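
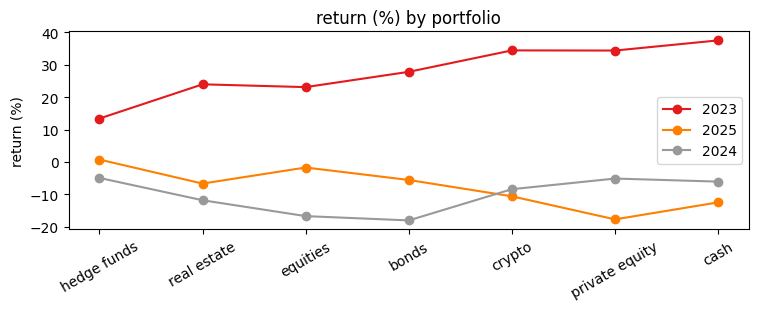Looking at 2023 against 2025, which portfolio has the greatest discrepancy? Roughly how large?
private equity, ≈ 55 %

private equity: 2023 ≈ 35, 2025 ≈ -20 → gap ≈ 55. Next-largest (cash) is only ≈ 50.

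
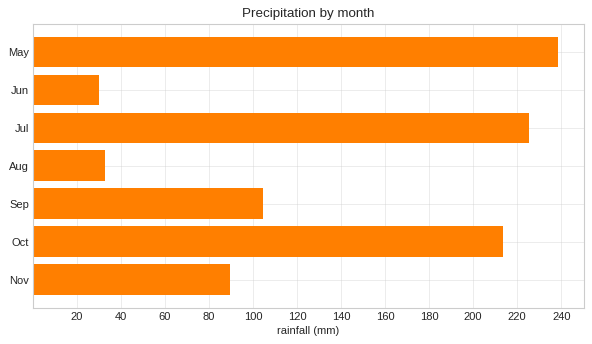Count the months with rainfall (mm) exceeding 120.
Above 120: May, Jul, Oct.

3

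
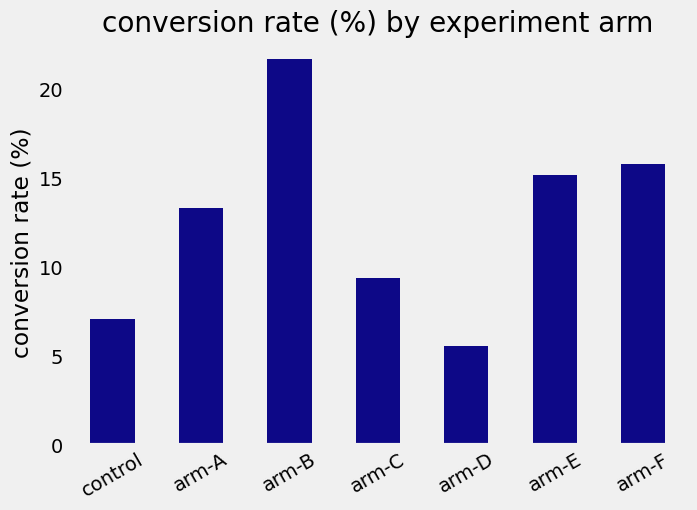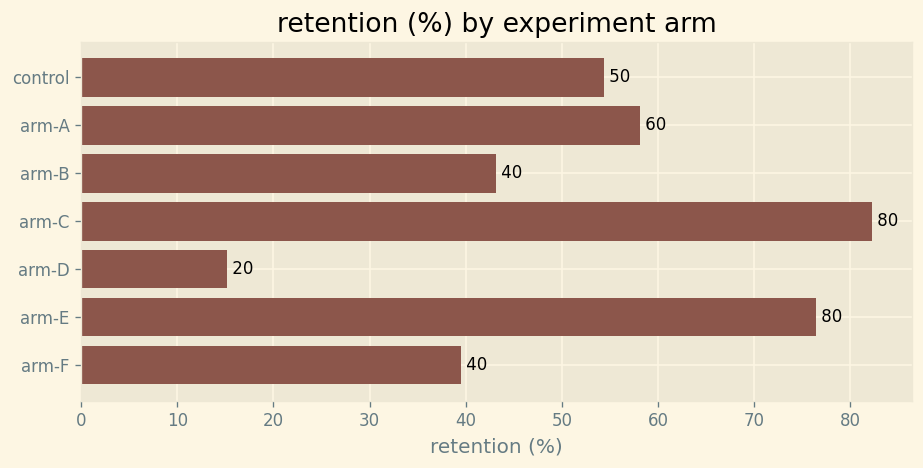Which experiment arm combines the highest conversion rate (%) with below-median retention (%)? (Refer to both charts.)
arm-B

Chart 2 median retention (%) ≈ 50; below-median experiment arms: arm-B, arm-D, arm-F. Among those, arm-B has the highest conversion rate (%) (≈ 22).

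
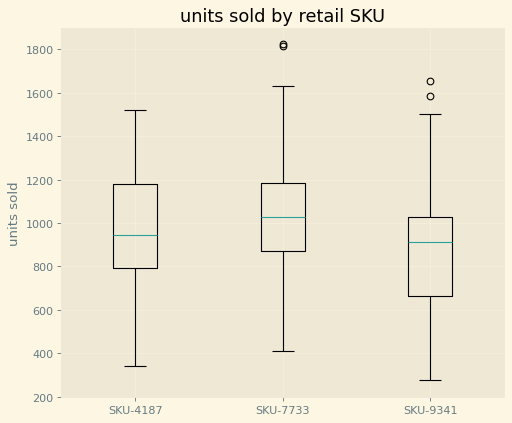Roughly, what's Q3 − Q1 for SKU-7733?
≈ 310

Q3 ≈ 1180, Q1 ≈ 870; IQR ≈ 310.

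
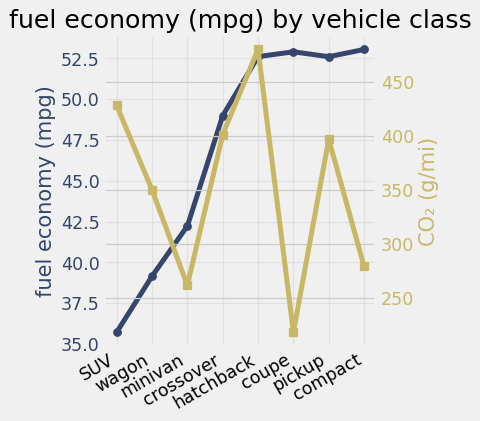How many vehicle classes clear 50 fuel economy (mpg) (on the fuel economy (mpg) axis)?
4

Above 50: hatchback, coupe, pickup, compact.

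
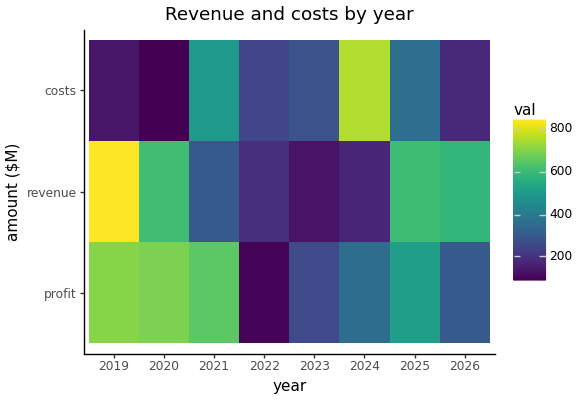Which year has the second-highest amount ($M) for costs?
Top 3 for costs: 2024 ≈ 800, 2021 ≈ 500, 2025 ≈ 400.

2021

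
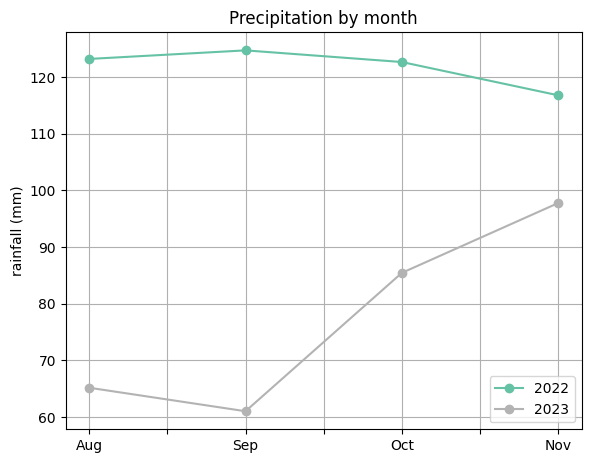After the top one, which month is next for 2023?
Oct

Top 3 for 2023: Nov ≈ 100, Oct ≈ 90, Aug ≈ 70.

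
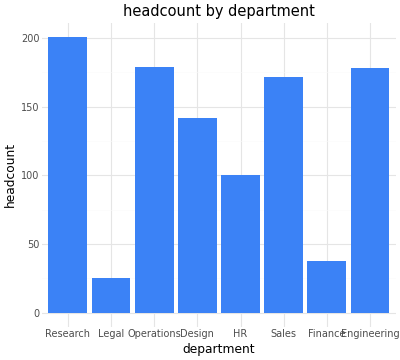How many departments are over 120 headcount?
5

Above 120: Research, Operations, Design, Sales, Engineering.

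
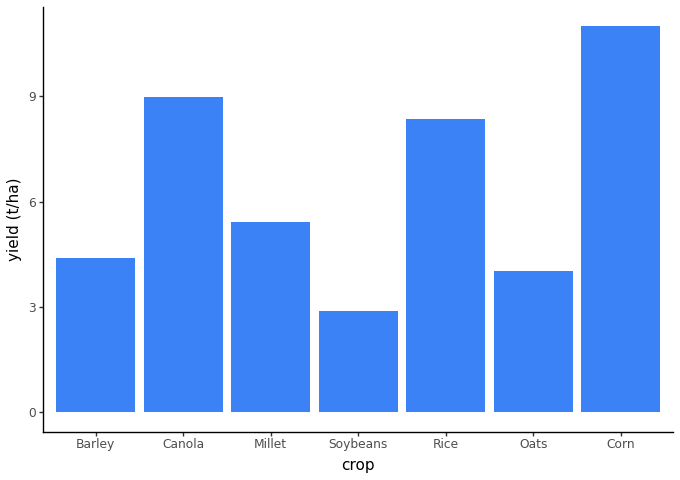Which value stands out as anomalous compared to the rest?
Corn

Corn ≈ 11; the rest sit between ≈ 3 and ≈ 9.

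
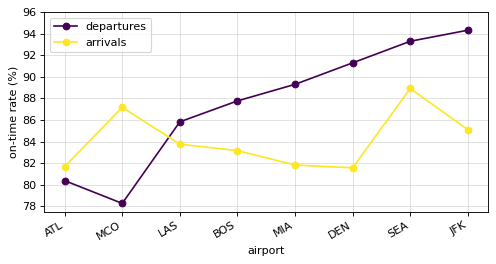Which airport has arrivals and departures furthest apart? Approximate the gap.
DEN: arrivals ≈ 82, departures ≈ 92 → gap ≈ 10. Next-largest (JFK) is only ≈ 8.

DEN, ≈ 10 %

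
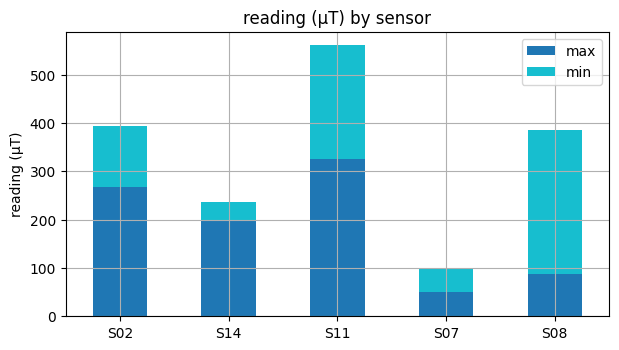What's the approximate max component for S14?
max top ≈ 200, bottom ≈ 0; segment ≈ 200.

≈ 200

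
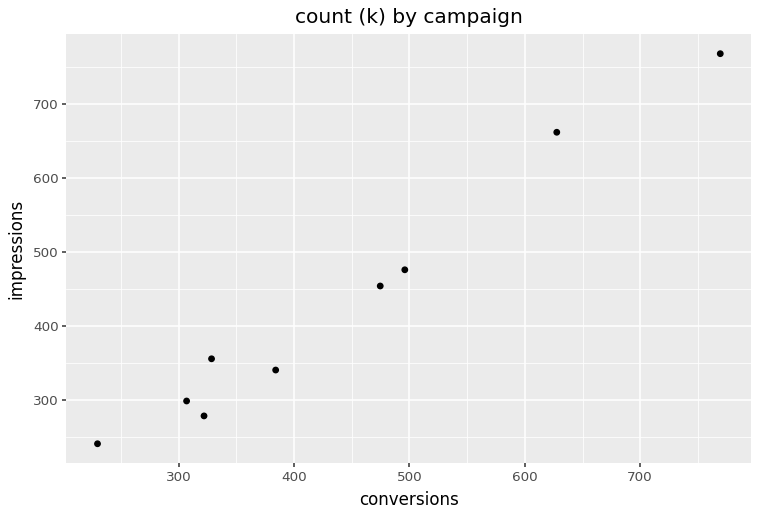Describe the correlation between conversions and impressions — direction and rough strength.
positive, strong

Points are positively correlated; strong (|r| ≈ 1.0).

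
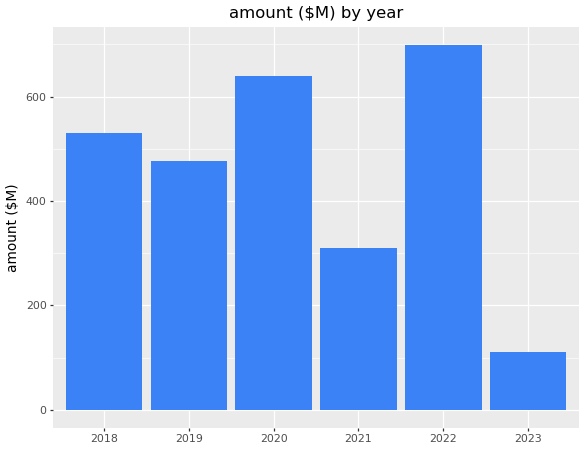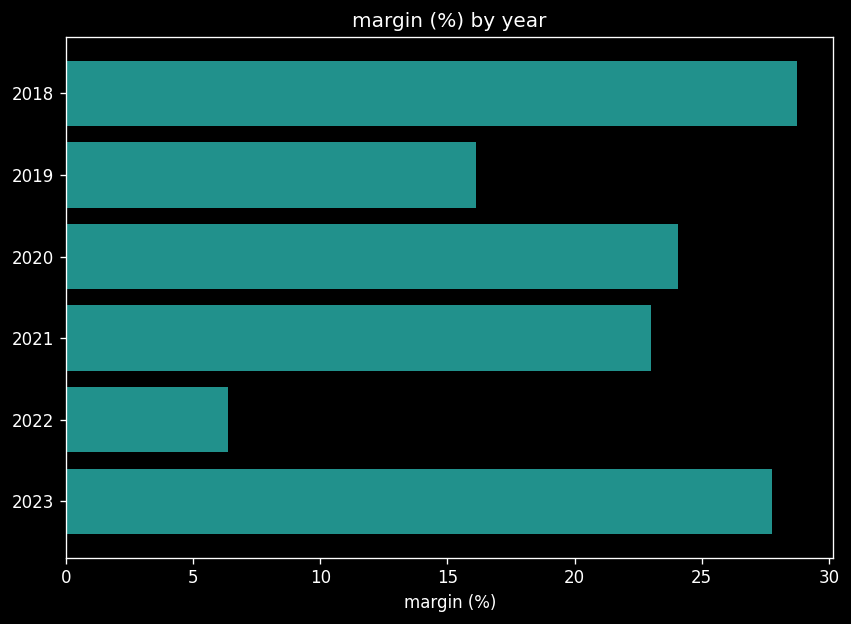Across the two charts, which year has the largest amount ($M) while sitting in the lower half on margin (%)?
Chart 2 median margin (%) ≈ 25; below-median years: 2019, 2021, 2022. Among those, 2022 has the highest amount ($M) (≈ 700).

2022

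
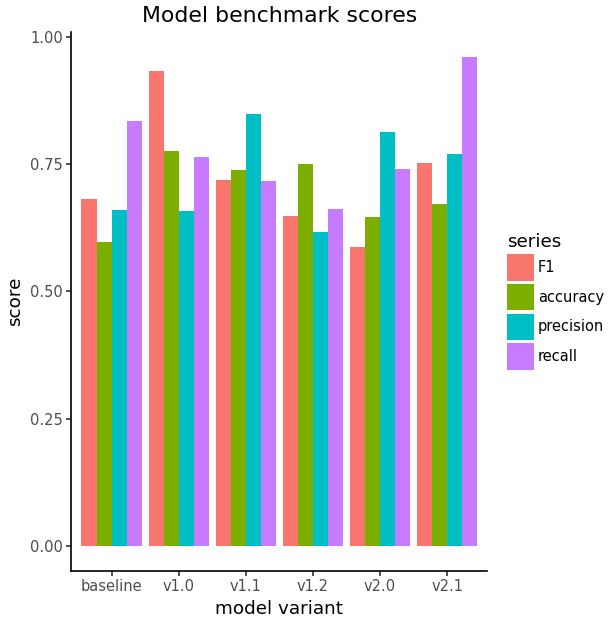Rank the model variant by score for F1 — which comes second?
Top 3 for F1: v1.0 ≈ 0.9, v2.1 ≈ 0.8, v1.1 ≈ 0.7.

v2.1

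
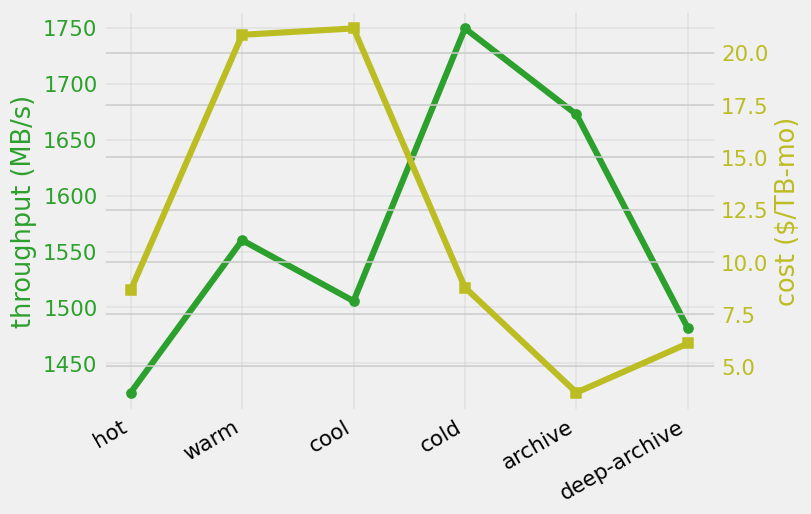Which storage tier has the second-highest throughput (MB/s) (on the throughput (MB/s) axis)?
Top 3 (on the throughput (MB/s) axis): cold ≈ 1750, archive ≈ 1650, warm ≈ 1550.

archive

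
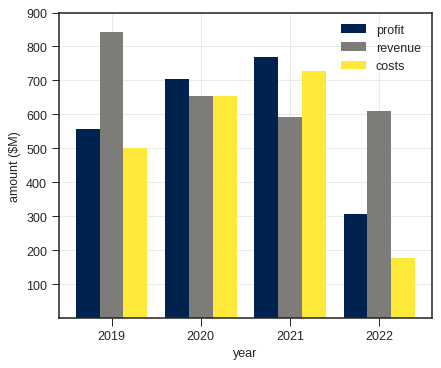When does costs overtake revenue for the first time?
2020: costs ≈ 700 vs revenue ≈ 700 (not yet); 2021: costs ≈ 700 vs revenue ≈ 600 (first crossover).

2021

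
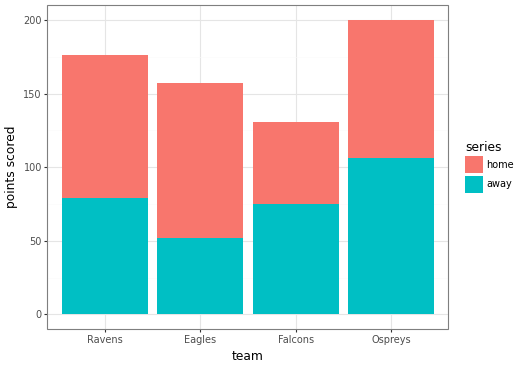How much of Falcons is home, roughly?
≈ 60

home top ≈ 140, bottom ≈ 80; segment ≈ 60.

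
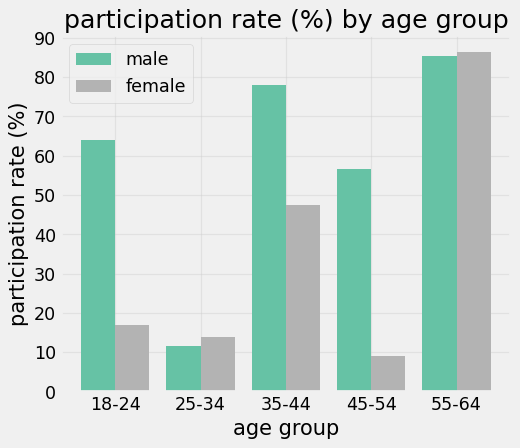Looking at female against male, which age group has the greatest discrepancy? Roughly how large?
45-54, ≈ 50 %

45-54: female ≈ 10, male ≈ 60 → gap ≈ 50. Next-largest (18-24) is only ≈ 40.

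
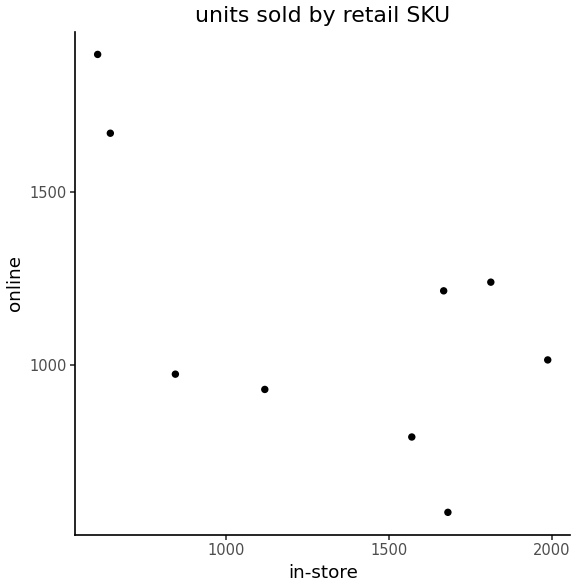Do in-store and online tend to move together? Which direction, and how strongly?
Points are negatively correlated; moderate (|r| ≈ 0.6).

negative, moderate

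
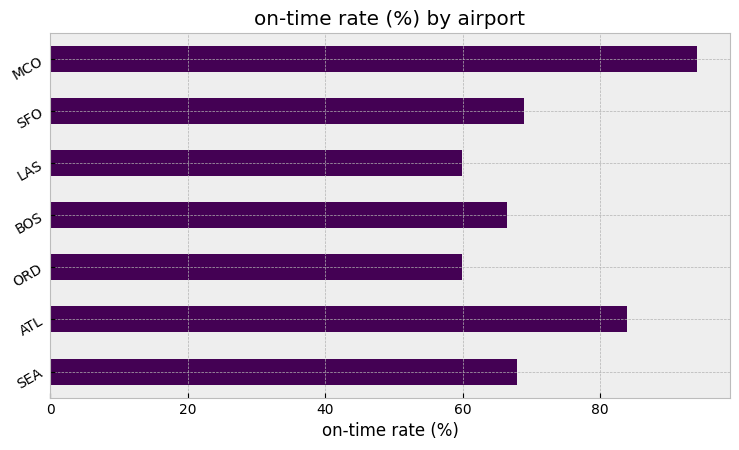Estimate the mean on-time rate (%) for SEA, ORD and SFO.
≈ 67

(70 + 60 + 70) / 3 ≈ 67.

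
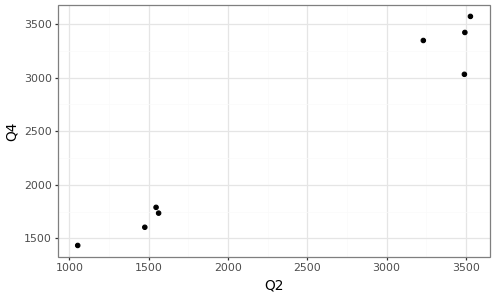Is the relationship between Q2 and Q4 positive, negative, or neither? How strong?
Points are positively correlated; strong (|r| ≈ 1.0).

positive, strong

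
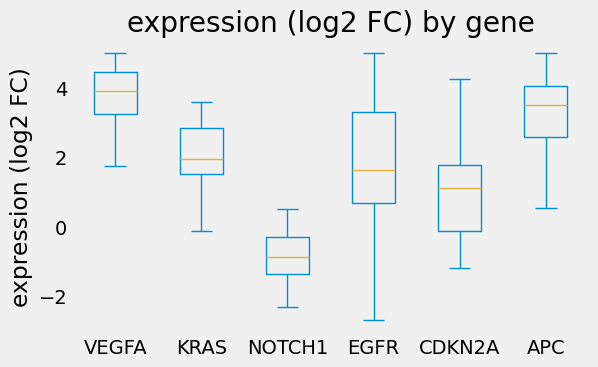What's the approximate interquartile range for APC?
≈ 1.5

Q3 ≈ 4.0, Q1 ≈ 2.5; IQR ≈ 1.5.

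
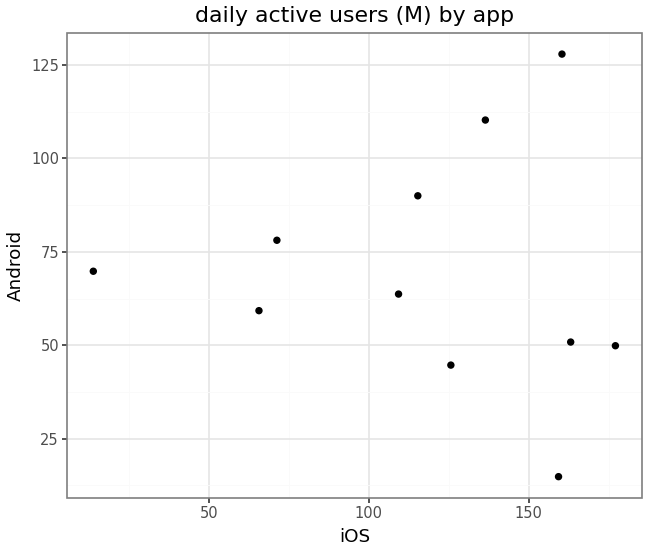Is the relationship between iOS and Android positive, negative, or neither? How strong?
no clear correlation

Points are roughly uncorrelated; weak (|r| ≈ 0.1).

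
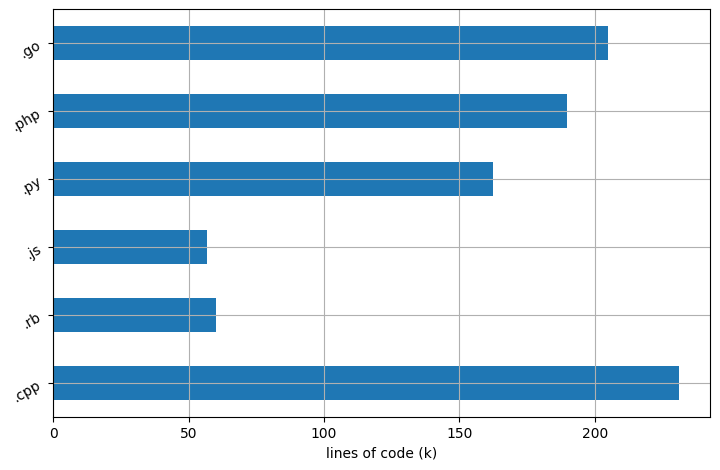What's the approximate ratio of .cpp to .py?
.cpp ≈ 240, .py ≈ 160; 240/160 ≈ 1.5.

≈ 1.5×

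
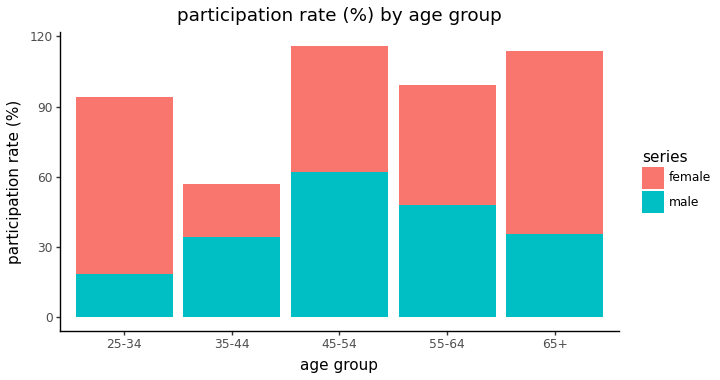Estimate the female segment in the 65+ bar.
female top ≈ 110, bottom ≈ 40; segment ≈ 70.

≈ 70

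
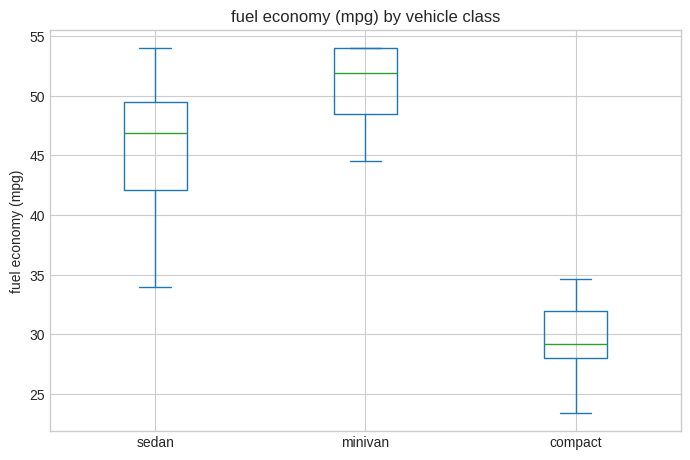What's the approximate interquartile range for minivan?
Q3 ≈ 54, Q1 ≈ 48; IQR ≈ 6.

≈ 6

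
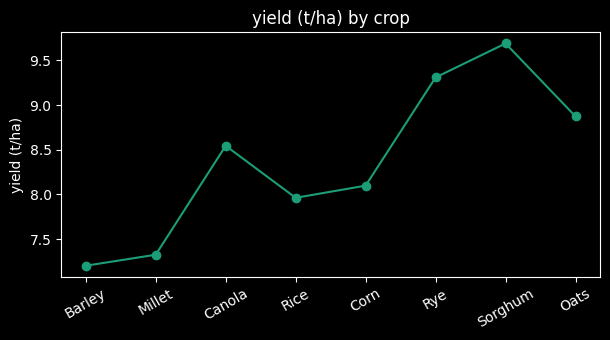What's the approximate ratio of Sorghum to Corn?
≈ 1.19×

Sorghum ≈ 9.5, Corn ≈ 8.0; 9.5/8.0 ≈ 1.19.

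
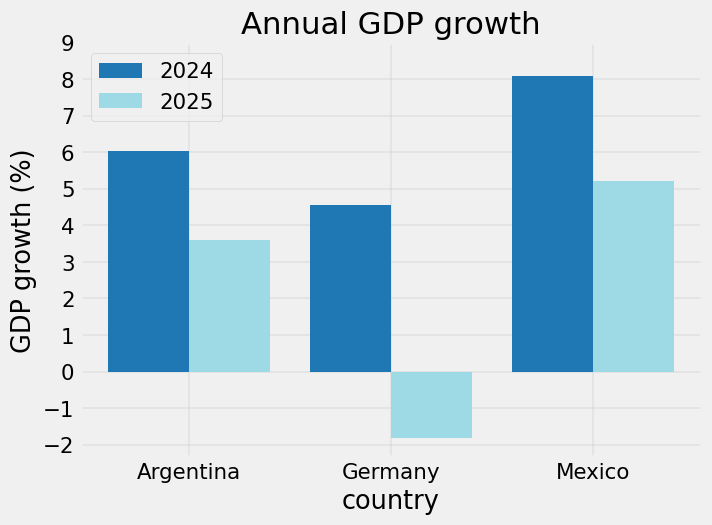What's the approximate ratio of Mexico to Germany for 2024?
Mexico ≈ 8, Germany ≈ 5; 8/5 ≈ 1.6.

≈ 1.6×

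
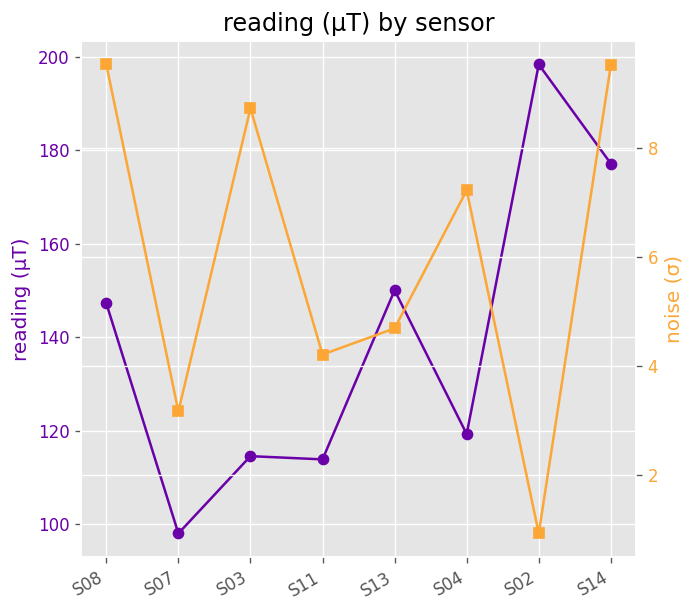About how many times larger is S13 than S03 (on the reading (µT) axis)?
≈ 1.36×

S13 ≈ 150, S03 ≈ 110; 150/110 ≈ 1.36.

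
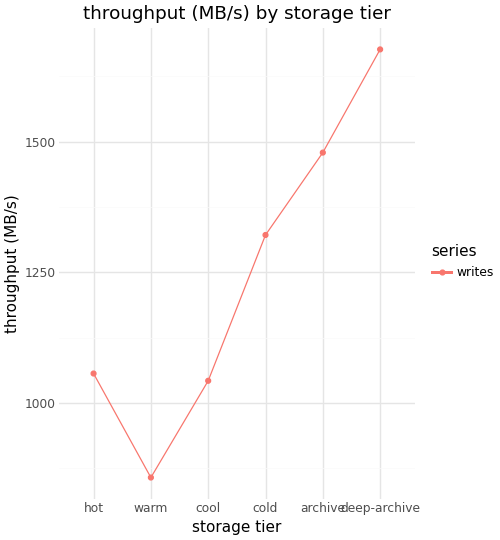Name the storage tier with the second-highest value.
archive

Top 3: deep-archive ≈ 1700, archive ≈ 1500, cold ≈ 1300.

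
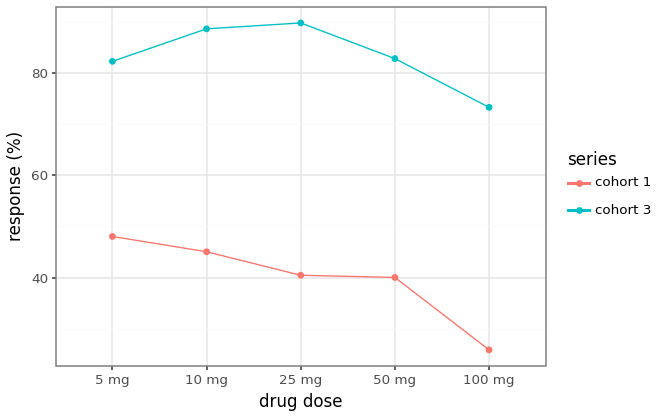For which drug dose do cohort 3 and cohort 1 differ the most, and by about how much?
25 mg: cohort 3 ≈ 90, cohort 1 ≈ 40 → gap ≈ 50. Next-largest (100 mg) is only ≈ 40.

25 mg, ≈ 50 %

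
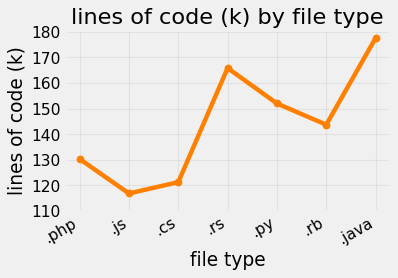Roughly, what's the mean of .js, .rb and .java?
(120 + 140 + 180) / 3 ≈ 147.

≈ 147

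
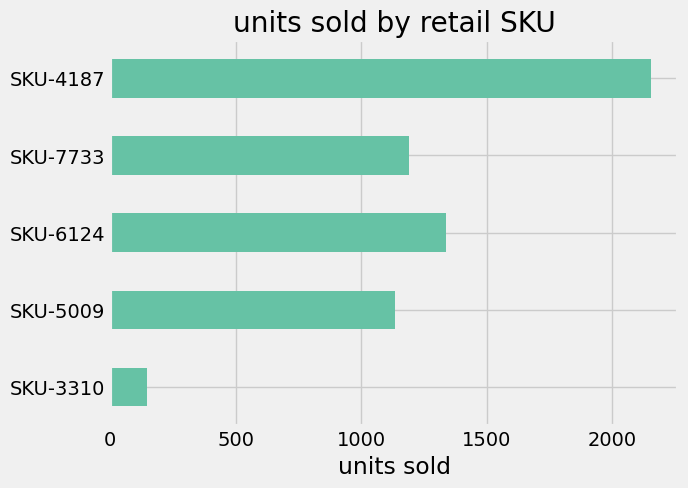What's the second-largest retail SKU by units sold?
Top 3: SKU-4187 ≈ 2200, SKU-6124 ≈ 1400, SKU-7733 ≈ 1200.

SKU-6124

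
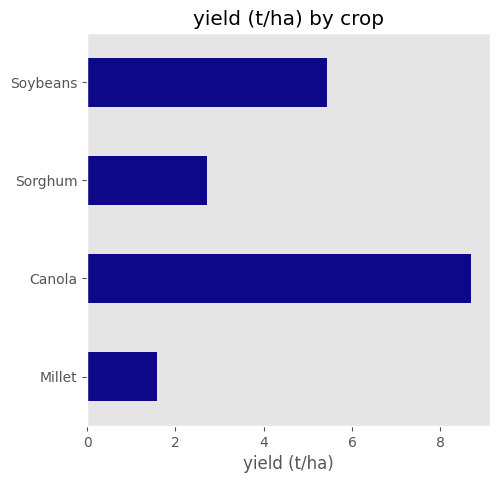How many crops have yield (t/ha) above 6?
Above 6: Canola.

1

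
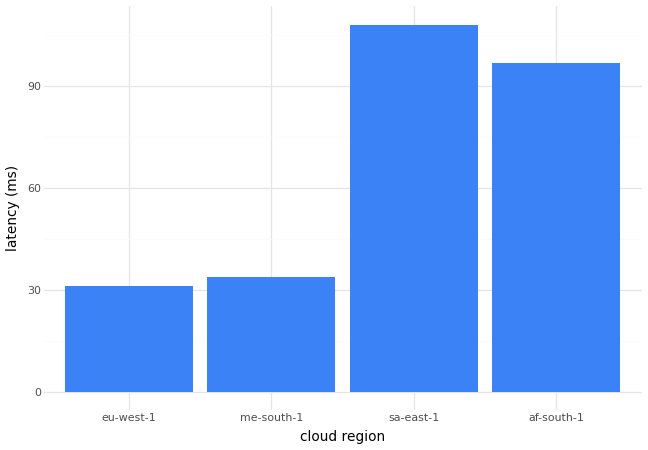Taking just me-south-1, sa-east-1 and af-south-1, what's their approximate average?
(30 + 110 + 100) / 3 ≈ 80.

≈ 80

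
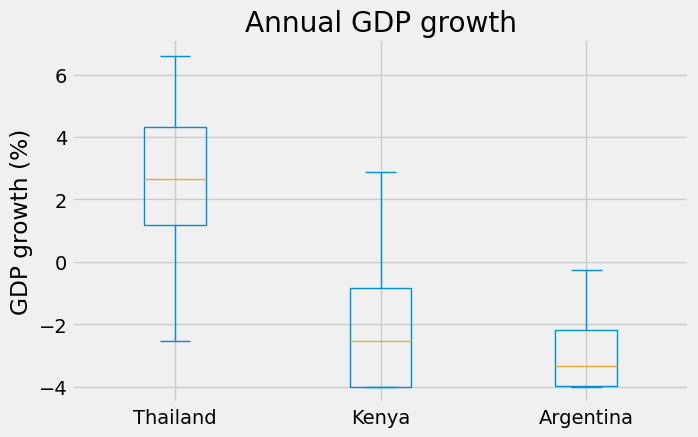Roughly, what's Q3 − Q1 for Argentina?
≈ 2

Q3 ≈ -2, Q1 ≈ -4; IQR ≈ 2.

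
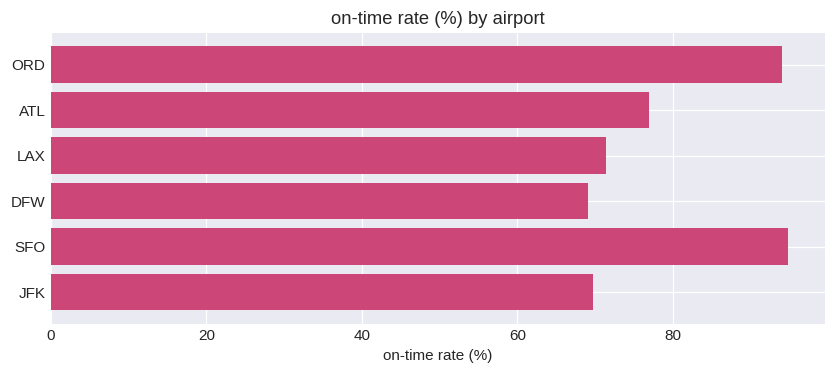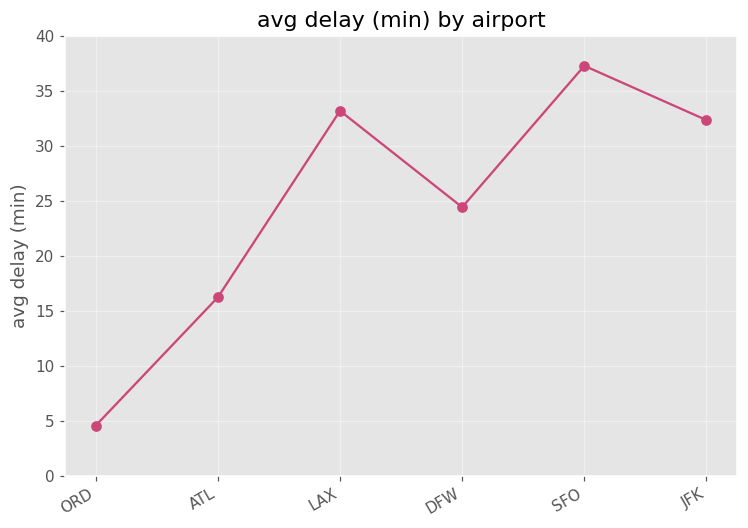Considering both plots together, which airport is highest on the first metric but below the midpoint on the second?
Chart 2 median avg delay (min) ≈ 30; below-median airports: ORD, ATL, DFW. Among those, ORD has the highest on-time rate (%) (≈ 90).

ORD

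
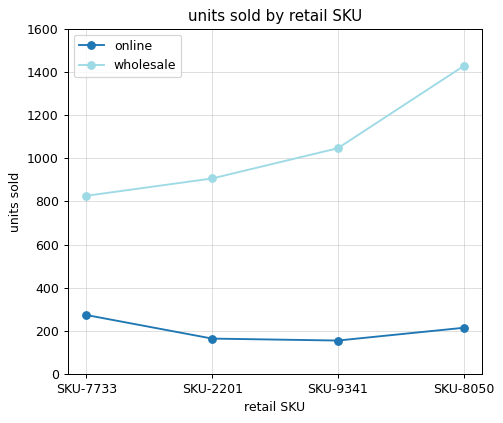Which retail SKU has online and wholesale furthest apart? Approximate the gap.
SKU-8050, ≈ 1200

SKU-8050: online ≈ 200, wholesale ≈ 1400 → gap ≈ 1200. Next-largest (SKU-9341) is only ≈ 800.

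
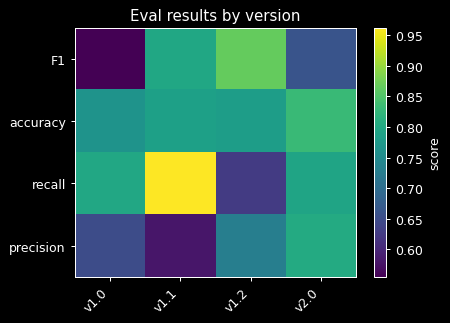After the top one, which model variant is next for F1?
v1.1

Top 3 for F1: v1.2 ≈ 0.85, v1.1 ≈ 0.80, v2.0 ≈ 0.65.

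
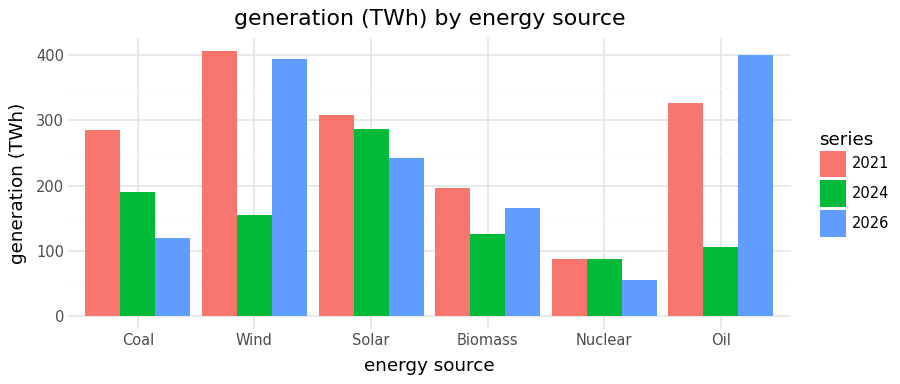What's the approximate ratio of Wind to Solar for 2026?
Wind ≈ 400, Solar ≈ 250; 400/250 ≈ 1.6.

≈ 1.6×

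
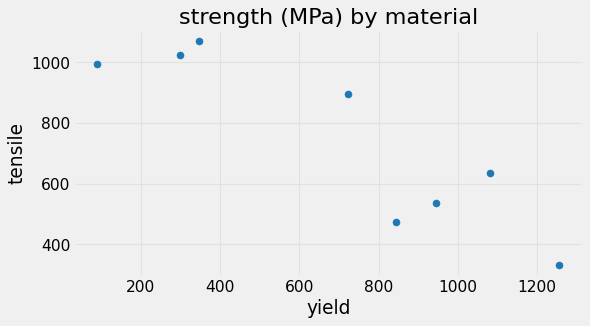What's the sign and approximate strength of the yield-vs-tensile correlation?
negative, strong

Points are negatively correlated; strong (|r| ≈ 0.9).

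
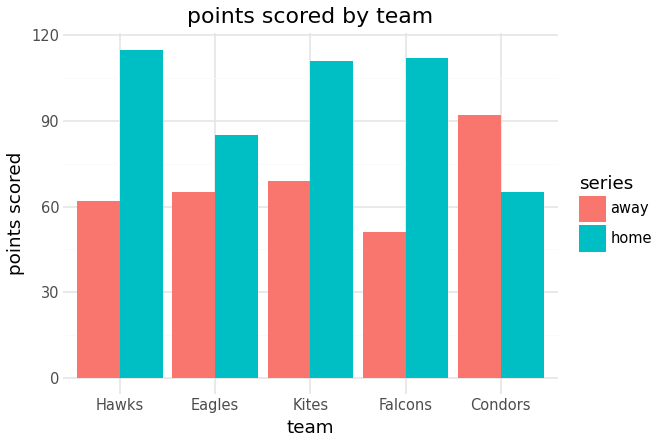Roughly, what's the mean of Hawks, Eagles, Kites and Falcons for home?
(120 + 80 + 110 + 110) / 4 ≈ 105.

≈ 105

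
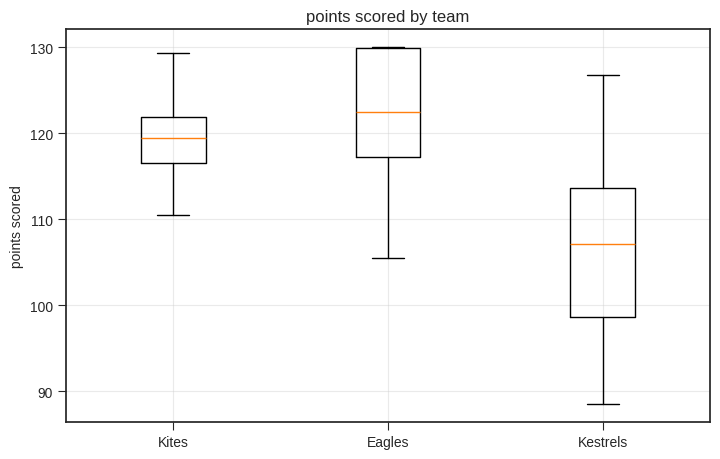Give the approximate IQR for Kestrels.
≈ 16

Q3 ≈ 114, Q1 ≈ 98; IQR ≈ 16.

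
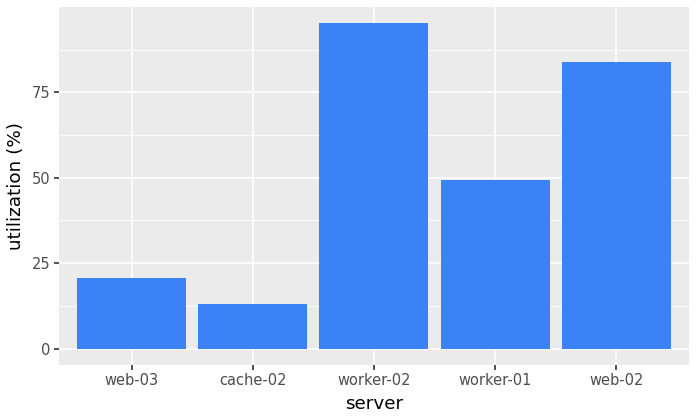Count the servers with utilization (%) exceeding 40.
Above 40: worker-02, worker-01, web-02.

3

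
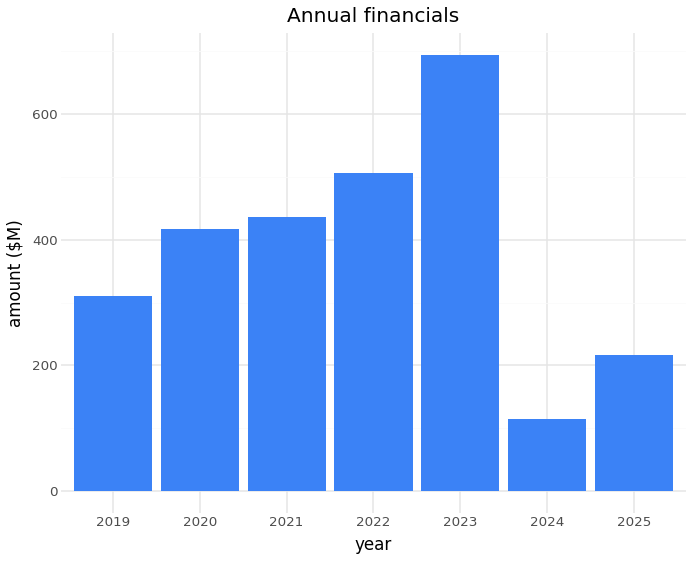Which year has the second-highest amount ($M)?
2022

Top 3: 2023 ≈ 700, 2022 ≈ 500, 2021 ≈ 400.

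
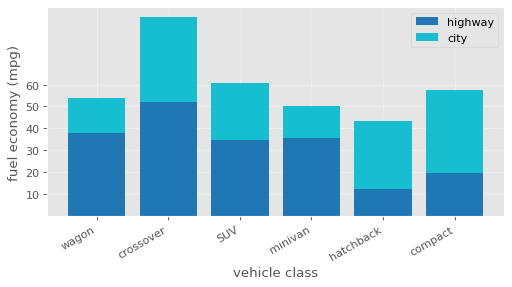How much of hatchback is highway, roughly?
highway top ≈ 10, bottom ≈ 0; segment ≈ 10.

≈ 10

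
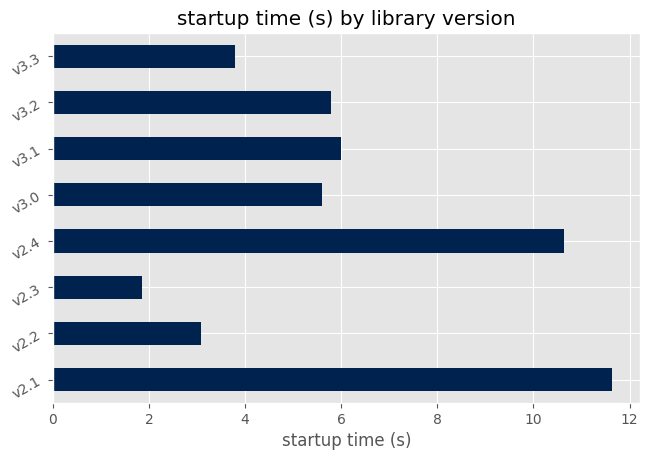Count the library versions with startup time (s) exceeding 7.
Above 7: v2.1, v2.4.

2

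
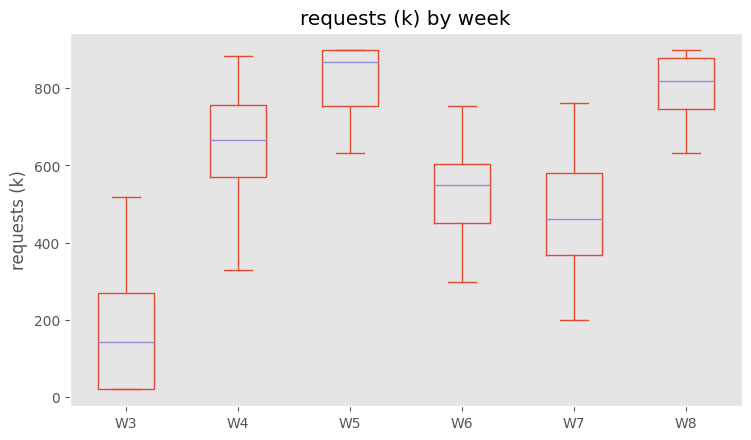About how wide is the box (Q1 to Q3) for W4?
Q3 ≈ 800, Q1 ≈ 600; IQR ≈ 200.

≈ 200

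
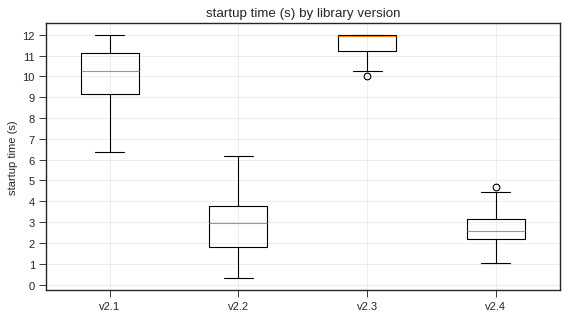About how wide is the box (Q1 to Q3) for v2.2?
Q3 ≈ 4, Q1 ≈ 2; IQR ≈ 2.

≈ 2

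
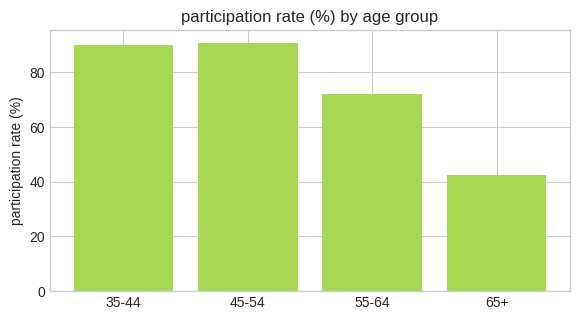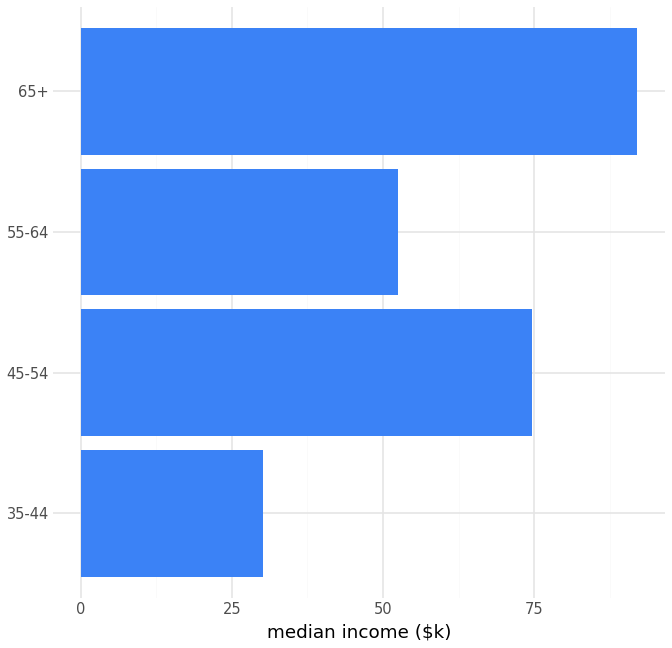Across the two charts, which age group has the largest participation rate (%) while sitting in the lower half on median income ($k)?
35-44

Chart 2 median median income ($k) ≈ 60; below-median age groups: 35-44, 55-64. Among those, 35-44 has the highest participation rate (%) (≈ 90).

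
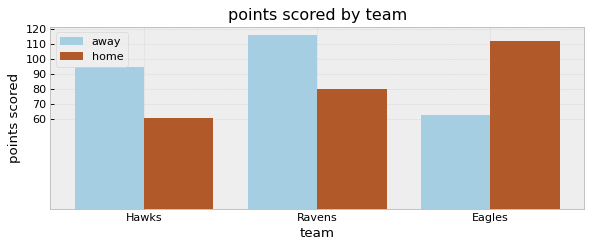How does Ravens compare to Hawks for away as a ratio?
Ravens ≈ 120, Hawks ≈ 100; 120/100 ≈ 1.2.

≈ 1.2×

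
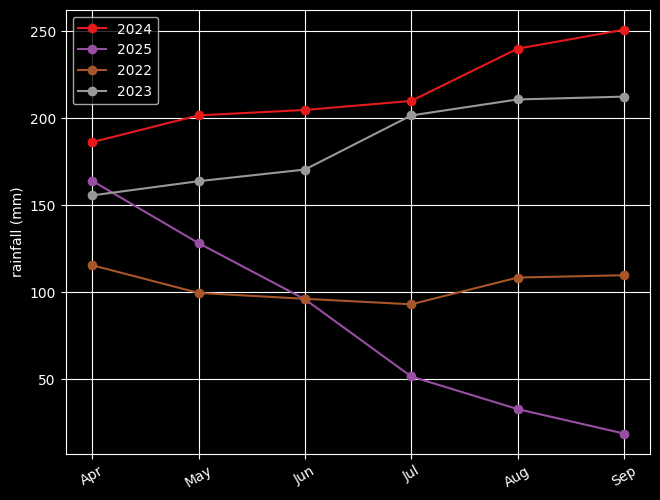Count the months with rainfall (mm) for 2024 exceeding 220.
2

Above 220: Aug, Sep.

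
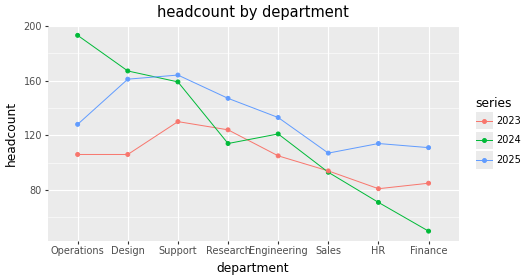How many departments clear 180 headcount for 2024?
Above 180: Operations.

1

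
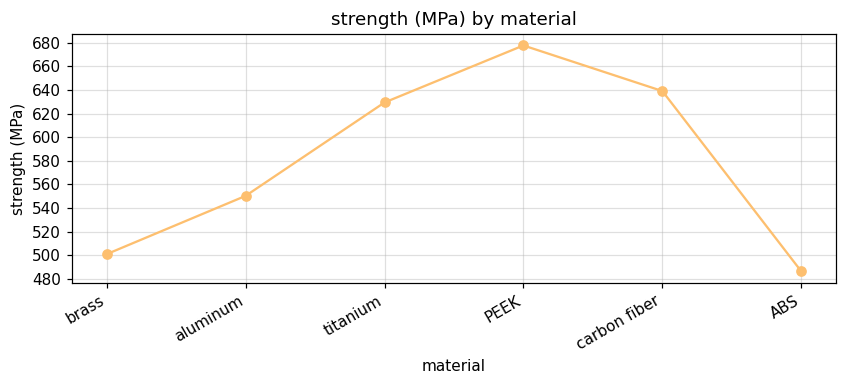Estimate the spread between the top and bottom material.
≈ 200

Max PEEK ≈ 680, min ABS ≈ 480; range ≈ 200.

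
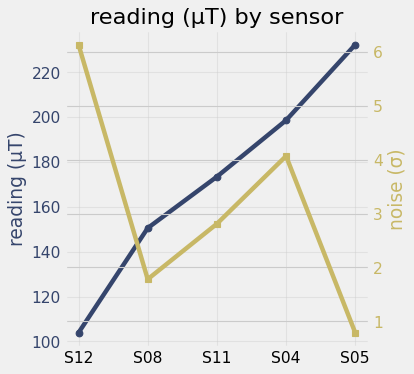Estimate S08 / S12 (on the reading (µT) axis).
≈ 1.6×

S08 ≈ 160, S12 ≈ 100; 160/100 ≈ 1.6.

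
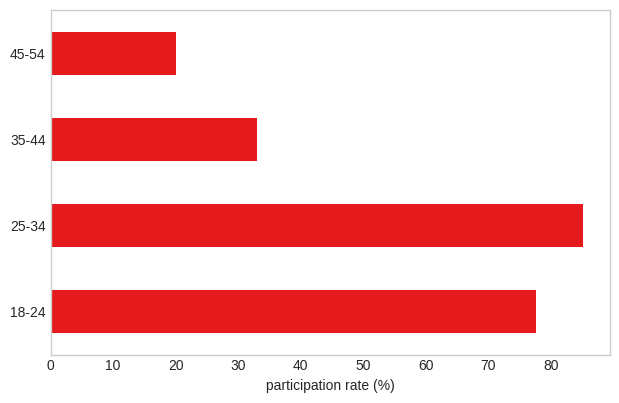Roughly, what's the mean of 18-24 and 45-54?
(80 + 20) / 2 ≈ 50.

≈ 50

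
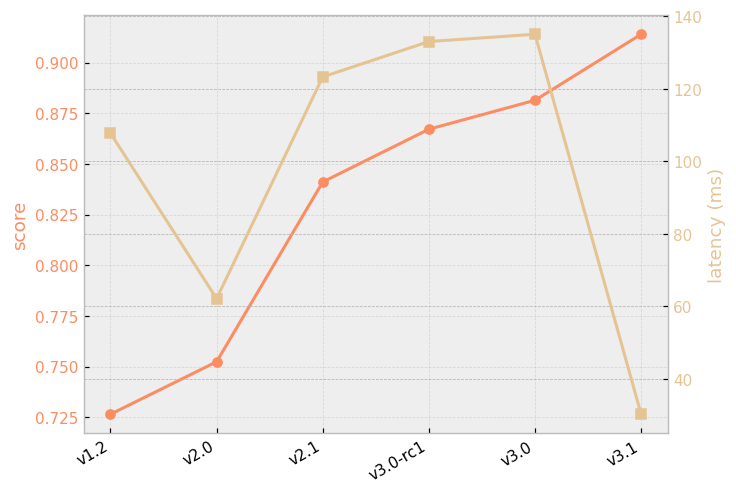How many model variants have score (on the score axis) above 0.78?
4

Above 0.78: v2.1, v3.0-rc1, v3.0, v3.1.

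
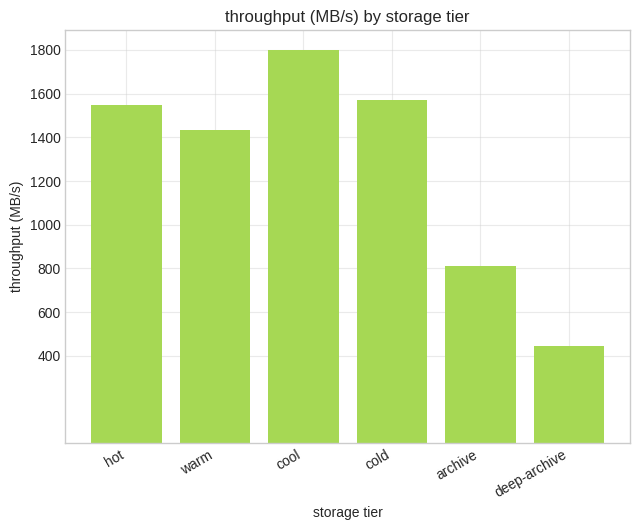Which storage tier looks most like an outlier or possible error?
deep-archive ≈ 400; the rest sit between ≈ 800 and ≈ 1800.

deep-archive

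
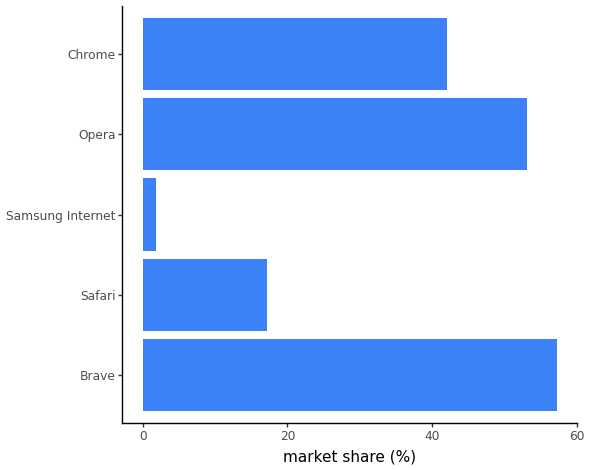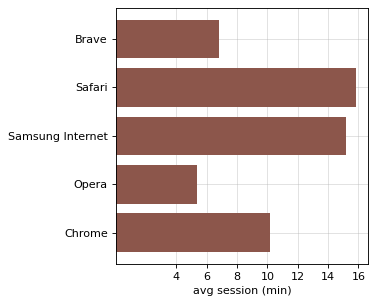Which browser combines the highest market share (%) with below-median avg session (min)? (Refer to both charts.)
Chart 2 median avg session (min) ≈ 10; below-median browsers: Brave, Opera. Among those, Brave has the highest market share (%) (≈ 60).

Brave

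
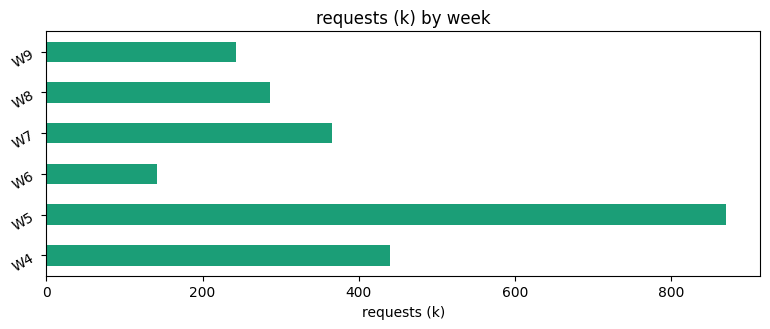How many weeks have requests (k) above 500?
1

Above 500: W5.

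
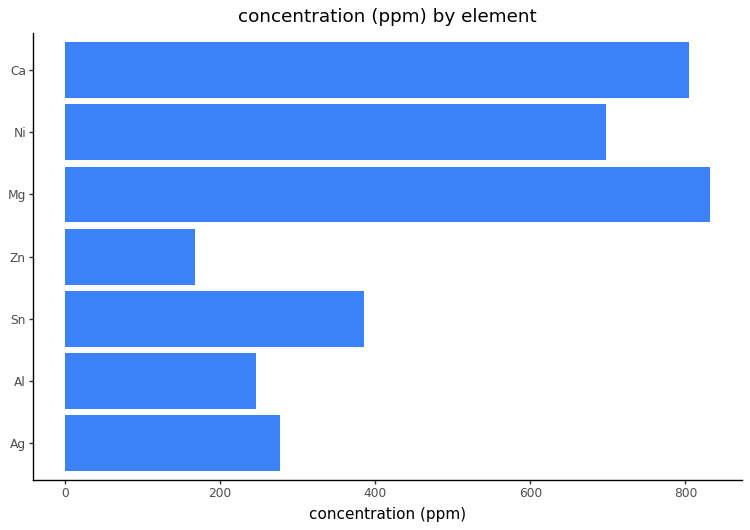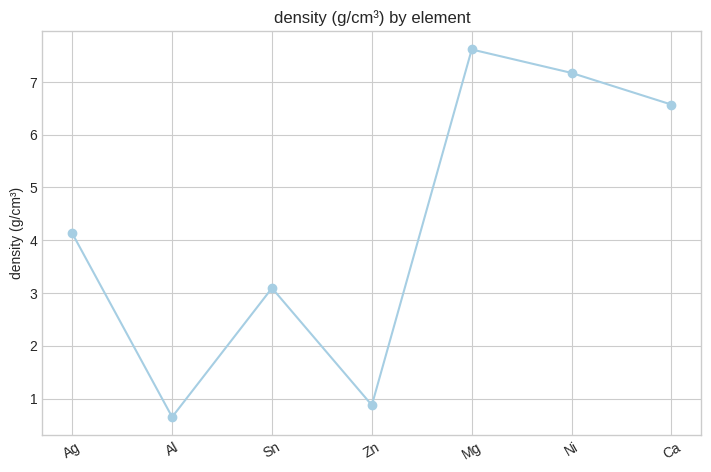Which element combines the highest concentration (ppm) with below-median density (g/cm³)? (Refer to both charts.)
Sn

Chart 2 median density (g/cm³) ≈ 4; below-median elements: Al, Sn, Zn. Among those, Sn has the highest concentration (ppm) (≈ 400).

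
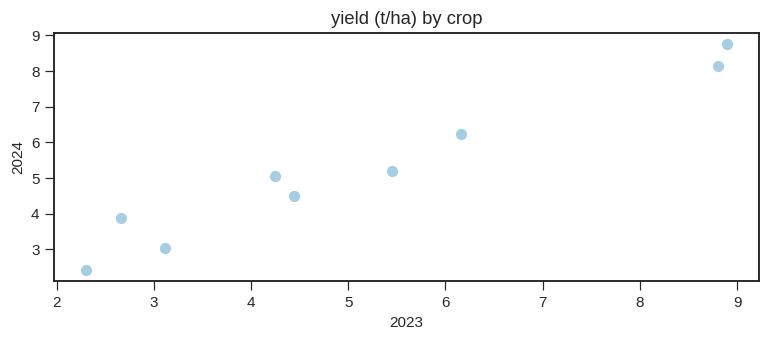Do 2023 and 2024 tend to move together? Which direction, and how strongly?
positive, strong

Points are positively correlated; strong (|r| ≈ 1.0).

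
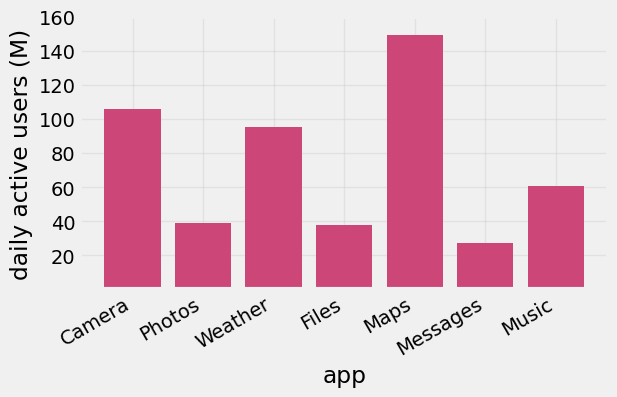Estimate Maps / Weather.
Maps ≈ 140, Weather ≈ 100; 140/100 ≈ 1.4.

≈ 1.4×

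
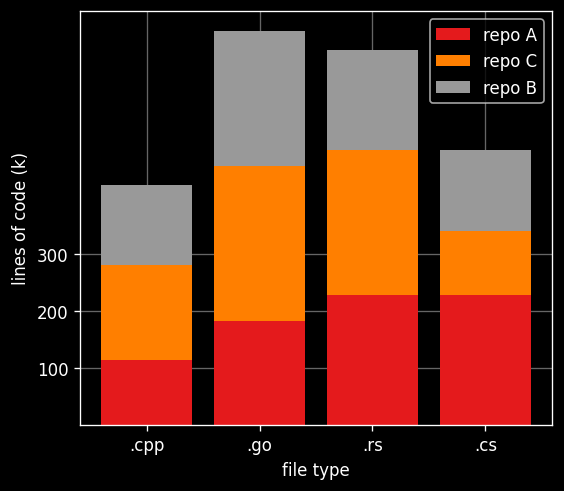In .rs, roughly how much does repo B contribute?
repo B top ≈ 700, bottom ≈ 500; segment ≈ 200.

≈ 200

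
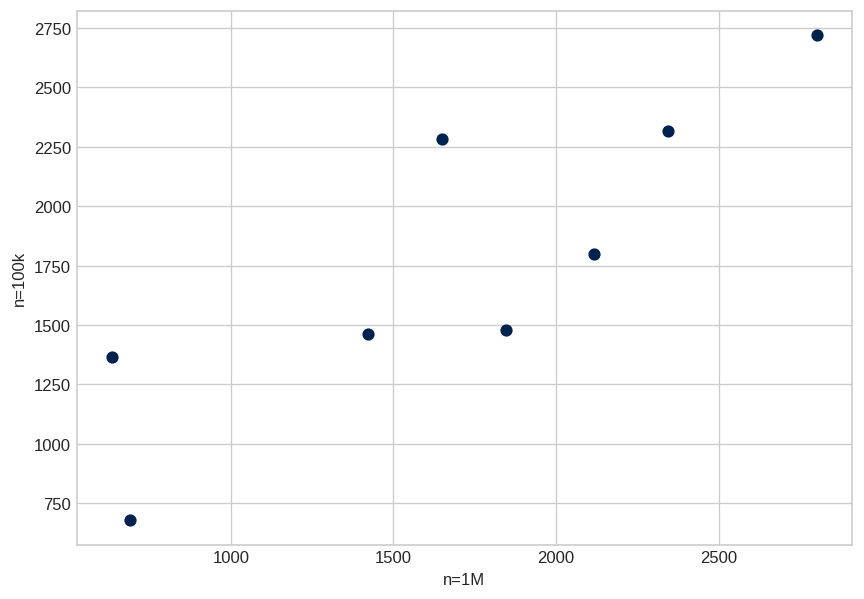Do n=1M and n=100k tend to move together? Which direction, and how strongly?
Points are positively correlated; strong (|r| ≈ 0.8).

positive, strong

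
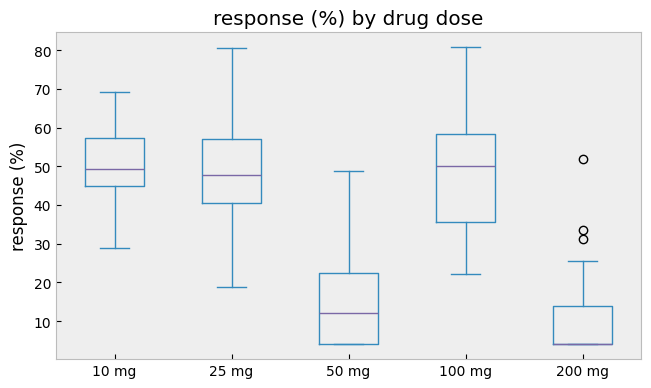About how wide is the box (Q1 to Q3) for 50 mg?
Q3 ≈ 20, Q1 ≈ 5; IQR ≈ 15.

≈ 15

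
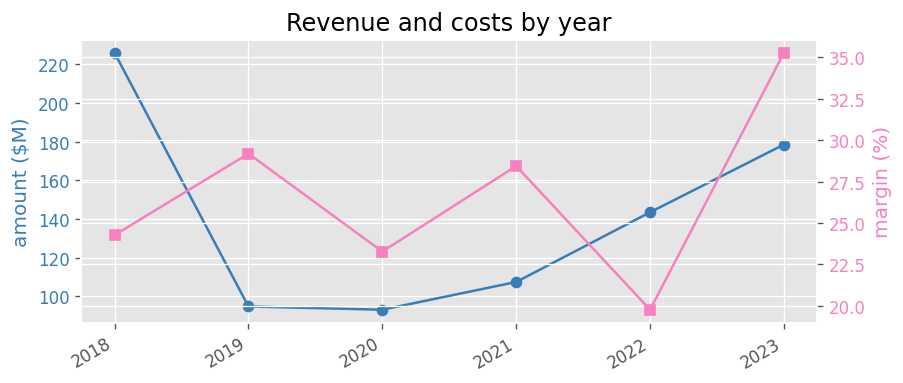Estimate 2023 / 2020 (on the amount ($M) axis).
≈ 1.8×

2023 ≈ 180, 2020 ≈ 100; 180/100 ≈ 1.8.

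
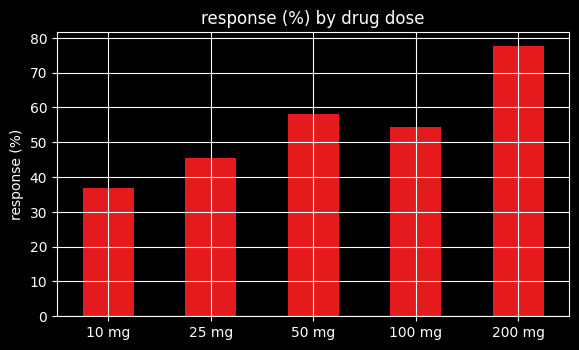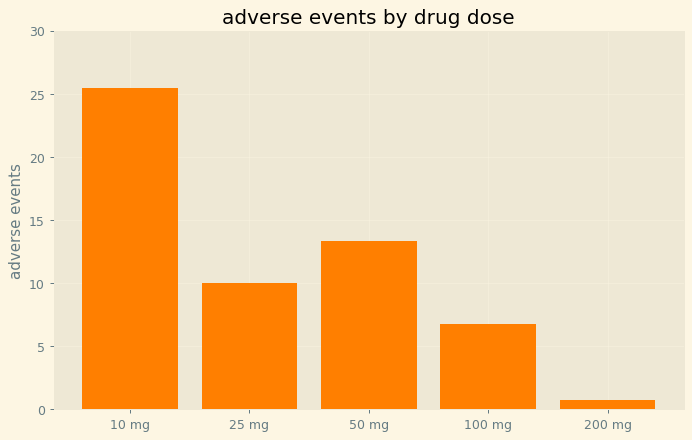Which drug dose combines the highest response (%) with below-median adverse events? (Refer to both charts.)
Chart 2 median adverse events ≈ 10; below-median drug doses: 100 mg, 200 mg. Among those, 200 mg has the highest response (%) (≈ 80).

200 mg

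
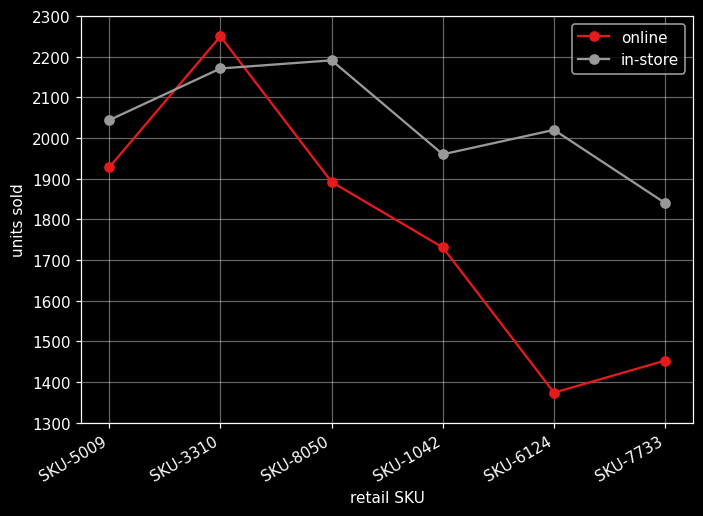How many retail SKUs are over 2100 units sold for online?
Above 2100: SKU-3310.

1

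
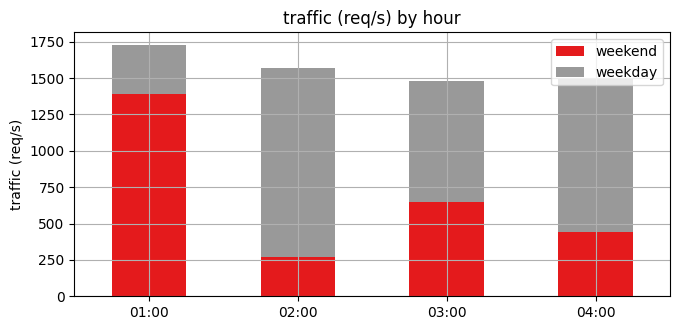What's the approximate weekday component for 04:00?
≈ 1000

weekday top ≈ 1400, bottom ≈ 400; segment ≈ 1000.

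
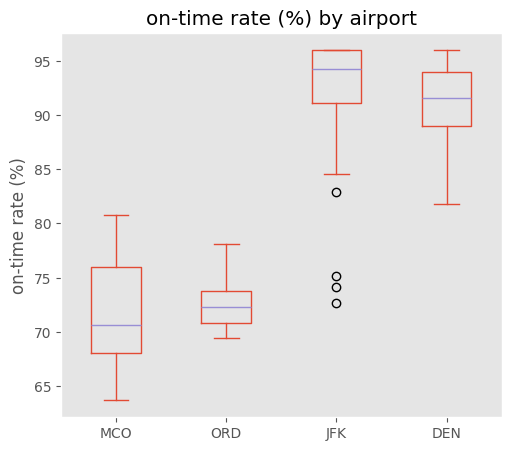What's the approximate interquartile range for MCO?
Q3 ≈ 76, Q1 ≈ 68; IQR ≈ 8.

≈ 8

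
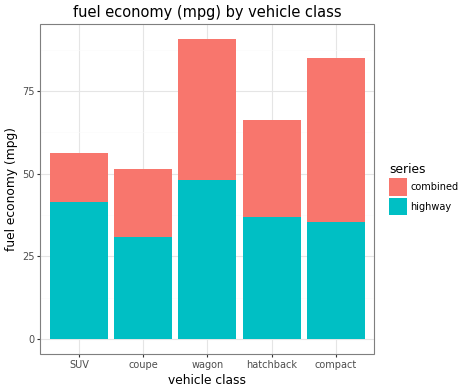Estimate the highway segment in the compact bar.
highway top ≈ 40, bottom ≈ 0; segment ≈ 40.

≈ 40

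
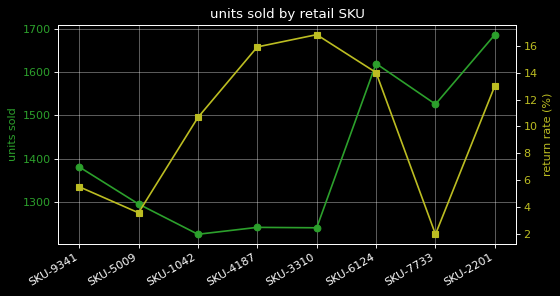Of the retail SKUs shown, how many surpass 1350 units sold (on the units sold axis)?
4

Above 1350: SKU-9341, SKU-6124, SKU-7733, SKU-2201.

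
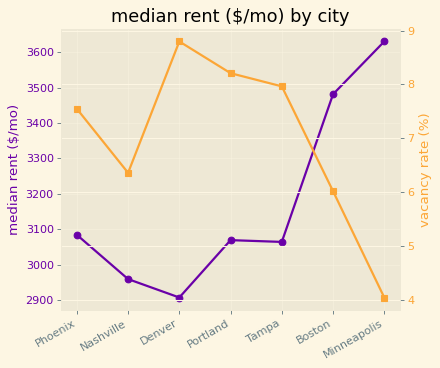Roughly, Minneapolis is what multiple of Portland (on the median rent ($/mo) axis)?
Minneapolis ≈ 3600, Portland ≈ 3100; 3600/3100 ≈ 1.16.

≈ 1.16×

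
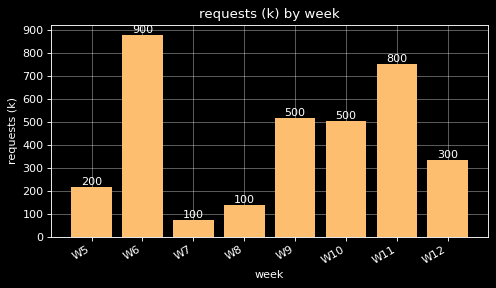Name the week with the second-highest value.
W11

Top 3: W6 ≈ 900, W11 ≈ 800, W9 ≈ 500.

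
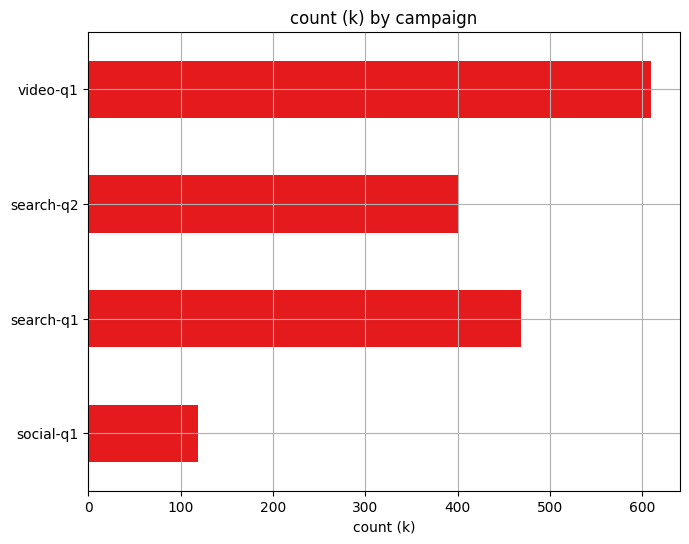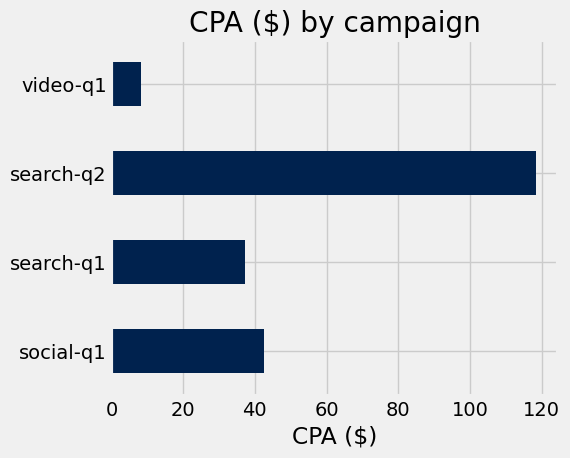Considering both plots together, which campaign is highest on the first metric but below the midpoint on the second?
video-q1

Chart 2 median CPA ($) ≈ 40; below-median campaigns: search-q1, video-q1. Among those, video-q1 has the highest count (k) (≈ 600).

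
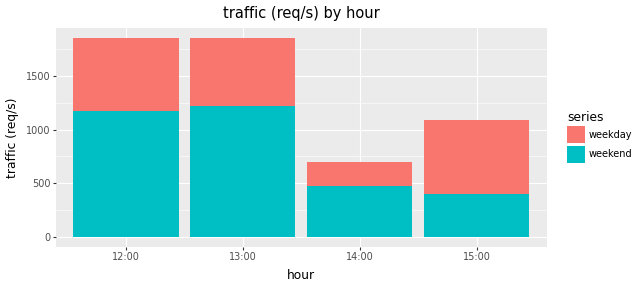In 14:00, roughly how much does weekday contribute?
weekday top ≈ 600, bottom ≈ 400; segment ≈ 200.

≈ 200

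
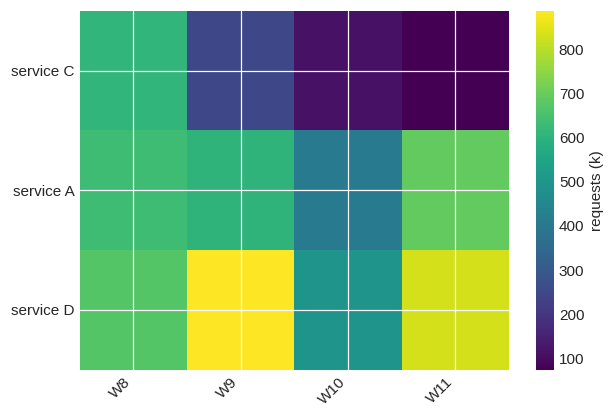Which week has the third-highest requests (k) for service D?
Top 4 for service D: W9 ≈ 900, W11 ≈ 800, W8 ≈ 700, W10 ≈ 500.

W8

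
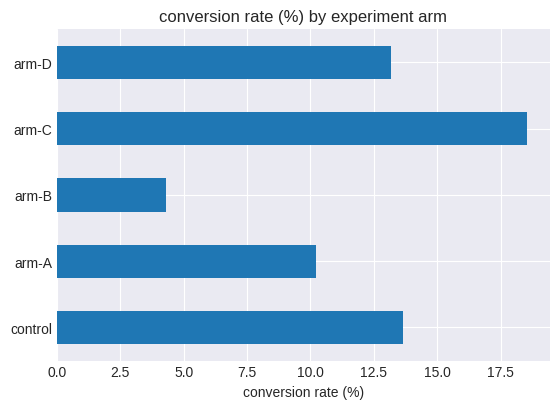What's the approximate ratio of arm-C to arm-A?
arm-C ≈ 18, arm-A ≈ 10; 18/10 ≈ 1.8.

≈ 1.8×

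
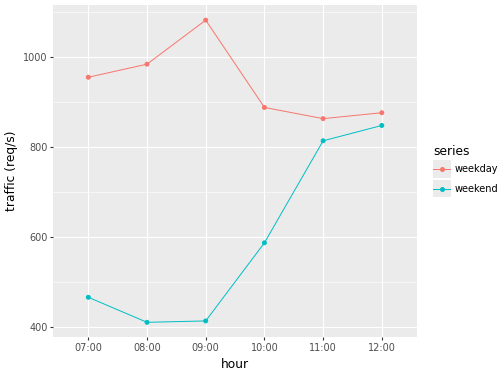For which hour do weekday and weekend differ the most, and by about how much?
09:00, ≈ 700 req/s

09:00: weekday ≈ 1100, weekend ≈ 400 → gap ≈ 700. Next-largest (08:00) is only ≈ 600.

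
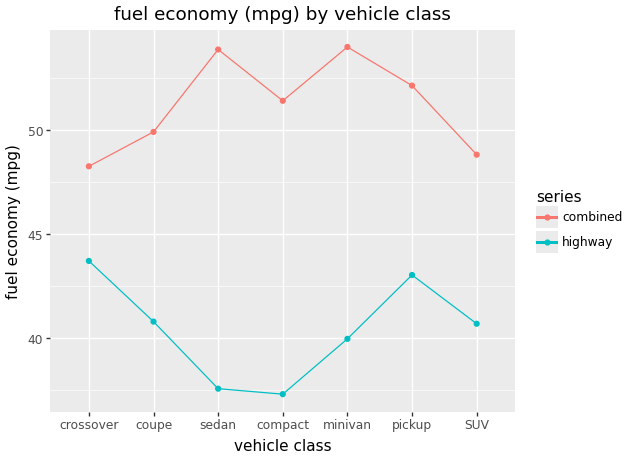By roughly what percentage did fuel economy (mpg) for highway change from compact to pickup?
compact ≈ 38, pickup ≈ 44; (44 − 38) / 38 ≈ +15.8%.

≈ +15.8%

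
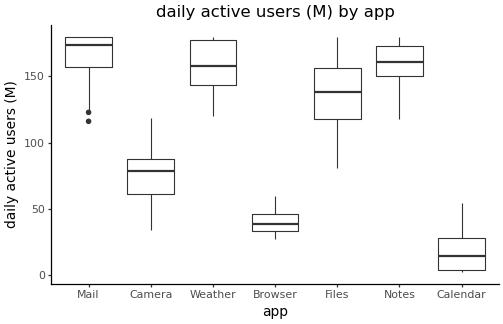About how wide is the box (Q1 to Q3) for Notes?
Q3 ≈ 180, Q1 ≈ 160; IQR ≈ 20.

≈ 20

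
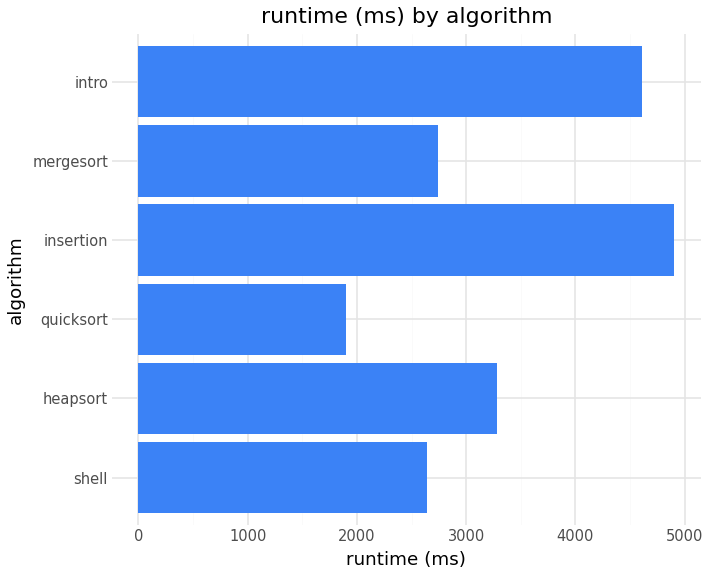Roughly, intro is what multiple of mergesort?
intro ≈ 4500, mergesort ≈ 2500; 4500/2500 ≈ 1.8.

≈ 1.8×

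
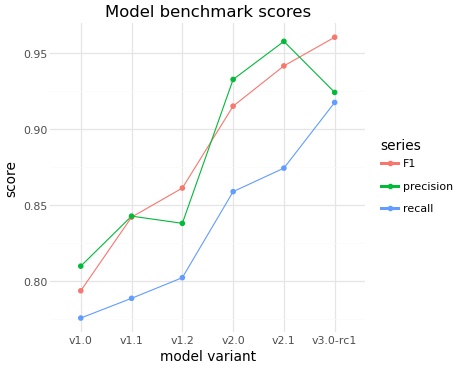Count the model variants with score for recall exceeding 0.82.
3

Above 0.82: v2.0, v2.1, v3.0-rc1.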